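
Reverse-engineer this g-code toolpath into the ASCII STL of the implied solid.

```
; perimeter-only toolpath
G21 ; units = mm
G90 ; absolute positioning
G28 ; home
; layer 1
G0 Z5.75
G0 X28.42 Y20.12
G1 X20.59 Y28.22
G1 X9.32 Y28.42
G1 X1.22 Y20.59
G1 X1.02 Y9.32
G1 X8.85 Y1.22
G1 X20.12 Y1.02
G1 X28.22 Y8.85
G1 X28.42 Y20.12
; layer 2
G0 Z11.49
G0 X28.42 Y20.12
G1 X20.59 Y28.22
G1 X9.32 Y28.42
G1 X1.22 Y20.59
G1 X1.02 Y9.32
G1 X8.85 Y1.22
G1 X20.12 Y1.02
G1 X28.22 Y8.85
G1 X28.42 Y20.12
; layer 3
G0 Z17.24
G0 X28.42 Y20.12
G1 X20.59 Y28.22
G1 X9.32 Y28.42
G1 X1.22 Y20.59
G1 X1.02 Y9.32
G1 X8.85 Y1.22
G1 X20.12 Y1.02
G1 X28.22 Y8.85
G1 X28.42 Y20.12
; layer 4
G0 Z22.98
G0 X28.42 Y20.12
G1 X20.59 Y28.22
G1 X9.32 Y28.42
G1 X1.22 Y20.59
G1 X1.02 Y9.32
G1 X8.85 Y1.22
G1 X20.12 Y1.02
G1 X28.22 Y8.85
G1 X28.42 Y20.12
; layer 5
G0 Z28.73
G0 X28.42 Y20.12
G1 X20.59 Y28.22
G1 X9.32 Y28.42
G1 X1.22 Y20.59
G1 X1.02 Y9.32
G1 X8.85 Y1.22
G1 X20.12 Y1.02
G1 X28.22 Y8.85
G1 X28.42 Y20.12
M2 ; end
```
solid part
  facet normal 0.0000 0.0000 -1.0000
    outer loop
      vertex 9.32 28.42 0.00
      vertex 20.59 28.22 0.00
      vertex 28.42 20.12 0.00
    endloop
  endfacet
  facet normal 0.0000 0.0000 -1.0000
    outer loop
      vertex 1.22 20.59 0.00
      vertex 9.32 28.42 0.00
      vertex 28.42 20.12 0.00
    endloop
  endfacet
  facet normal 0.0000 0.0000 -1.0000
    outer loop
      vertex 1.02 9.32 0.00
      vertex 1.22 20.59 0.00
      vertex 28.42 20.12 0.00
    endloop
  endfacet
  facet normal 0.0000 0.0000 -1.0000
    outer loop
      vertex 8.85 1.22 0.00
      vertex 1.02 9.32 0.00
      vertex 28.42 20.12 0.00
    endloop
  endfacet
  facet normal 0.0000 0.0000 -1.0000
    outer loop
      vertex 20.12 1.02 0.00
      vertex 8.85 1.22 0.00
      vertex 28.42 20.12 0.00
    endloop
  endfacet
  facet normal 0.0000 0.0000 -1.0000
    outer loop
      vertex 28.22 8.85 0.00
      vertex 20.12 1.02 0.00
      vertex 28.42 20.12 0.00
    endloop
  endfacet
  facet normal 0.0000 0.0000 1.0000
    outer loop
      vertex 28.42 20.12 28.73
      vertex 20.59 28.22 28.73
      vertex 9.32 28.42 28.73
    endloop
  endfacet
  facet normal 0.0000 0.0000 1.0000
    outer loop
      vertex 28.42 20.12 28.73
      vertex 9.32 28.42 28.73
      vertex 1.22 20.59 28.73
    endloop
  endfacet
  facet normal 0.0000 0.0000 1.0000
    outer loop
      vertex 28.42 20.12 28.73
      vertex 1.22 20.59 28.73
      vertex 1.02 9.32 28.73
    endloop
  endfacet
  facet normal 0.0000 0.0000 1.0000
    outer loop
      vertex 28.42 20.12 28.73
      vertex 1.02 9.32 28.73
      vertex 8.85 1.22 28.73
    endloop
  endfacet
  facet normal 0.0000 0.0000 1.0000
    outer loop
      vertex 28.42 20.12 28.73
      vertex 8.85 1.22 28.73
      vertex 20.12 1.02 28.73
    endloop
  endfacet
  facet normal 0.0000 0.0000 1.0000
    outer loop
      vertex 28.42 20.12 28.73
      vertex 20.12 1.02 28.73
      vertex 28.22 8.85 28.73
    endloop
  endfacet
  facet normal 0.7190 0.6950 0.0000
    outer loop
      vertex 28.42 20.12 0.00
      vertex 20.59 28.22 0.00
      vertex 20.59 28.22 28.73
    endloop
  endfacet
  facet normal 0.7190 0.6950 0.0000
    outer loop
      vertex 28.42 20.12 0.00
      vertex 20.59 28.22 28.73
      vertex 28.42 20.12 28.73
    endloop
  endfacet
  facet normal 0.0177 0.9998 0.0000
    outer loop
      vertex 20.59 28.22 0.00
      vertex 9.32 28.42 0.00
      vertex 9.32 28.42 28.73
    endloop
  endfacet
  facet normal 0.0177 0.9998 0.0000
    outer loop
      vertex 20.59 28.22 0.00
      vertex 9.32 28.42 28.73
      vertex 20.59 28.22 28.73
    endloop
  endfacet
  facet normal -0.6950 0.7190 0.0000
    outer loop
      vertex 9.32 28.42 0.00
      vertex 1.22 20.59 0.00
      vertex 1.22 20.59 28.73
    endloop
  endfacet
  facet normal -0.6950 0.7190 0.0000
    outer loop
      vertex 9.32 28.42 0.00
      vertex 1.22 20.59 28.73
      vertex 9.32 28.42 28.73
    endloop
  endfacet
  facet normal -0.9998 0.0177 0.0000
    outer loop
      vertex 1.22 20.59 0.00
      vertex 1.02 9.32 0.00
      vertex 1.02 9.32 28.73
    endloop
  endfacet
  facet normal -0.9998 0.0177 0.0000
    outer loop
      vertex 1.22 20.59 0.00
      vertex 1.02 9.32 28.73
      vertex 1.22 20.59 28.73
    endloop
  endfacet
  facet normal -0.7190 -0.6950 0.0000
    outer loop
      vertex 1.02 9.32 0.00
      vertex 8.85 1.22 0.00
      vertex 8.85 1.22 28.73
    endloop
  endfacet
  facet normal -0.7190 -0.6950 0.0000
    outer loop
      vertex 1.02 9.32 0.00
      vertex 8.85 1.22 28.73
      vertex 1.02 9.32 28.73
    endloop
  endfacet
  facet normal -0.0177 -0.9998 0.0000
    outer loop
      vertex 8.85 1.22 0.00
      vertex 20.12 1.02 0.00
      vertex 20.12 1.02 28.73
    endloop
  endfacet
  facet normal -0.0177 -0.9998 0.0000
    outer loop
      vertex 8.85 1.22 0.00
      vertex 20.12 1.02 28.73
      vertex 8.85 1.22 28.73
    endloop
  endfacet
  facet normal 0.6950 -0.7190 0.0000
    outer loop
      vertex 20.12 1.02 0.00
      vertex 28.22 8.85 0.00
      vertex 28.22 8.85 28.73
    endloop
  endfacet
  facet normal 0.6950 -0.7190 0.0000
    outer loop
      vertex 20.12 1.02 0.00
      vertex 28.22 8.85 28.73
      vertex 20.12 1.02 28.73
    endloop
  endfacet
  facet normal 0.9998 -0.0177 0.0000
    outer loop
      vertex 28.22 8.85 0.00
      vertex 28.42 20.12 0.00
      vertex 28.42 20.12 28.73
    endloop
  endfacet
  facet normal 0.9998 -0.0177 0.0000
    outer loop
      vertex 28.22 8.85 0.00
      vertex 28.42 20.12 28.73
      vertex 28.22 8.85 28.73
    endloop
  endfacet
endsolid part

The G0 Z moves step by Δz≈5.75 mm. Every layer's G1 loop is the same polygon, so the solid is a straight extrusion of it from z=0 to z≈28.7. Closing with flat bottom and top caps and triangulating gives 28 facets — a regular 8-sided prism (a cylinder approximated with 8 flat sides), circumscribed radius ≈ 14.7 mm, height ≈ 28.7 mm.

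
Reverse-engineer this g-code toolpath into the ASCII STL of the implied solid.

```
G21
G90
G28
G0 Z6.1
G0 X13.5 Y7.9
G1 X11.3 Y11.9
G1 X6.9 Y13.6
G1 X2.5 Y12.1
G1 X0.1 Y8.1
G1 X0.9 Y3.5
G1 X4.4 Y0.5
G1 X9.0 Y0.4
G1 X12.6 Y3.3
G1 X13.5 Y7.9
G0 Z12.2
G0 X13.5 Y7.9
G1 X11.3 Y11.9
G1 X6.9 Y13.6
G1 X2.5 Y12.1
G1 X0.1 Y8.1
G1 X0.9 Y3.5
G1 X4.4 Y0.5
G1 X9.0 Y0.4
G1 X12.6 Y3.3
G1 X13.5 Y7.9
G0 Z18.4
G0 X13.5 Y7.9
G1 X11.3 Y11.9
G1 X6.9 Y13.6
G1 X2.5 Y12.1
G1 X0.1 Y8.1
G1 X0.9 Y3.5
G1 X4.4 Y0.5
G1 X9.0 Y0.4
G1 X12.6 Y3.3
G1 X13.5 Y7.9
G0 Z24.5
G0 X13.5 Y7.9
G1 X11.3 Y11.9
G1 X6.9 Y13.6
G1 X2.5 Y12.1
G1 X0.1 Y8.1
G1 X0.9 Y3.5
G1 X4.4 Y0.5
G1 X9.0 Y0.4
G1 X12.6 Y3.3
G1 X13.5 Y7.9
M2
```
solid part
  facet normal 0.0000 0.0000 -1.0000
    outer loop
      vertex 6.9 13.6 0.0
      vertex 11.3 11.9 0.0
      vertex 13.5 7.9 0.0
    endloop
  endfacet
  facet normal 0.0000 0.0000 -1.0000
    outer loop
      vertex 2.5 12.1 0.0
      vertex 6.9 13.6 0.0
      vertex 13.5 7.9 0.0
    endloop
  endfacet
  facet normal 0.0000 0.0000 -1.0000
    outer loop
      vertex 0.1 8.1 0.0
      vertex 2.5 12.1 0.0
      vertex 13.5 7.9 0.0
    endloop
  endfacet
  facet normal 0.0000 0.0000 -1.0000
    outer loop
      vertex 0.9 3.5 0.0
      vertex 0.1 8.1 0.0
      vertex 13.5 7.9 0.0
    endloop
  endfacet
  facet normal 0.0000 0.0000 -1.0000
    outer loop
      vertex 4.4 0.5 0.0
      vertex 0.9 3.5 0.0
      vertex 13.5 7.9 0.0
    endloop
  endfacet
  facet normal 0.0000 0.0000 -1.0000
    outer loop
      vertex 9.0 0.4 0.0
      vertex 4.4 0.5 0.0
      vertex 13.5 7.9 0.0
    endloop
  endfacet
  facet normal 0.0000 0.0000 -1.0000
    outer loop
      vertex 12.6 3.3 0.0
      vertex 9.0 0.4 0.0
      vertex 13.5 7.9 0.0
    endloop
  endfacet
  facet normal 0.0000 0.0000 1.0000
    outer loop
      vertex 13.5 7.9 24.5
      vertex 11.3 11.9 24.5
      vertex 6.9 13.6 24.5
    endloop
  endfacet
  facet normal 0.0000 0.0000 1.0000
    outer loop
      vertex 13.5 7.9 24.5
      vertex 6.9 13.6 24.5
      vertex 2.5 12.1 24.5
    endloop
  endfacet
  facet normal 0.0000 0.0000 1.0000
    outer loop
      vertex 13.5 7.9 24.5
      vertex 2.5 12.1 24.5
      vertex 0.1 8.1 24.5
    endloop
  endfacet
  facet normal 0.0000 0.0000 1.0000
    outer loop
      vertex 13.5 7.9 24.5
      vertex 0.1 8.1 24.5
      vertex 0.9 3.5 24.5
    endloop
  endfacet
  facet normal 0.0000 0.0000 1.0000
    outer loop
      vertex 13.5 7.9 24.5
      vertex 0.9 3.5 24.5
      vertex 4.4 0.5 24.5
    endloop
  endfacet
  facet normal 0.0000 0.0000 1.0000
    outer loop
      vertex 13.5 7.9 24.5
      vertex 4.4 0.5 24.5
      vertex 9.0 0.4 24.5
    endloop
  endfacet
  facet normal 0.0000 0.0000 1.0000
    outer loop
      vertex 13.5 7.9 24.5
      vertex 9.0 0.4 24.5
      vertex 12.6 3.3 24.5
    endloop
  endfacet
  facet normal 0.8762 0.4819 0.0000
    outer loop
      vertex 13.5 7.9 0.0
      vertex 11.3 11.9 0.0
      vertex 11.3 11.9 24.5
    endloop
  endfacet
  facet normal 0.8762 0.4819 0.0000
    outer loop
      vertex 13.5 7.9 0.0
      vertex 11.3 11.9 24.5
      vertex 13.5 7.9 24.5
    endloop
  endfacet
  facet normal 0.3604 0.9328 0.0000
    outer loop
      vertex 11.3 11.9 0.0
      vertex 6.9 13.6 0.0
      vertex 6.9 13.6 24.5
    endloop
  endfacet
  facet normal 0.3604 0.9328 0.0000
    outer loop
      vertex 11.3 11.9 0.0
      vertex 6.9 13.6 24.5
      vertex 11.3 11.9 24.5
    endloop
  endfacet
  facet normal -0.3227 0.9465 0.0000
    outer loop
      vertex 6.9 13.6 0.0
      vertex 2.5 12.1 0.0
      vertex 2.5 12.1 24.5
    endloop
  endfacet
  facet normal -0.3227 0.9465 0.0000
    outer loop
      vertex 6.9 13.6 0.0
      vertex 2.5 12.1 24.5
      vertex 6.9 13.6 24.5
    endloop
  endfacet
  facet normal -0.8575 0.5145 0.0000
    outer loop
      vertex 2.5 12.1 0.0
      vertex 0.1 8.1 0.0
      vertex 0.1 8.1 24.5
    endloop
  endfacet
  facet normal -0.8575 0.5145 0.0000
    outer loop
      vertex 2.5 12.1 0.0
      vertex 0.1 8.1 24.5
      vertex 2.5 12.1 24.5
    endloop
  endfacet
  facet normal -0.9852 -0.1713 0.0000
    outer loop
      vertex 0.1 8.1 0.0
      vertex 0.9 3.5 0.0
      vertex 0.9 3.5 24.5
    endloop
  endfacet
  facet normal -0.9852 -0.1713 0.0000
    outer loop
      vertex 0.1 8.1 0.0
      vertex 0.9 3.5 24.5
      vertex 0.1 8.1 24.5
    endloop
  endfacet
  facet normal -0.6508 -0.7593 0.0000
    outer loop
      vertex 0.9 3.5 0.0
      vertex 4.4 0.5 0.0
      vertex 4.4 0.5 24.5
    endloop
  endfacet
  facet normal -0.6508 -0.7593 0.0000
    outer loop
      vertex 0.9 3.5 0.0
      vertex 4.4 0.5 24.5
      vertex 0.9 3.5 24.5
    endloop
  endfacet
  facet normal -0.0217 -0.9998 0.0000
    outer loop
      vertex 4.4 0.5 0.0
      vertex 9.0 0.4 0.0
      vertex 9.0 0.4 24.5
    endloop
  endfacet
  facet normal -0.0217 -0.9998 0.0000
    outer loop
      vertex 4.4 0.5 0.0
      vertex 9.0 0.4 24.5
      vertex 4.4 0.5 24.5
    endloop
  endfacet
  facet normal 0.6273 -0.7788 0.0000
    outer loop
      vertex 9.0 0.4 0.0
      vertex 12.6 3.3 0.0
      vertex 12.6 3.3 24.5
    endloop
  endfacet
  facet normal 0.6273 -0.7788 0.0000
    outer loop
      vertex 9.0 0.4 0.0
      vertex 12.6 3.3 24.5
      vertex 9.0 0.4 24.5
    endloop
  endfacet
  facet normal 0.9814 -0.1920 0.0000
    outer loop
      vertex 12.6 3.3 0.0
      vertex 13.5 7.9 0.0
      vertex 13.5 7.9 24.5
    endloop
  endfacet
  facet normal 0.9814 -0.1920 0.0000
    outer loop
      vertex 12.6 3.3 0.0
      vertex 13.5 7.9 24.5
      vertex 12.6 3.3 24.5
    endloop
  endfacet
endsolid part

The G0 Z moves step by Δz≈6.1 mm. Every layer's G1 loop is the same polygon, so the solid is a straight extrusion of it from z=0 to z≈24.5. Closing with flat bottom and top caps and triangulating gives 32 facets — a regular 9-sided prism (a cylinder approximated with 9 flat sides), circumscribed radius ≈ 6.8 mm, height ≈ 24.5 mm.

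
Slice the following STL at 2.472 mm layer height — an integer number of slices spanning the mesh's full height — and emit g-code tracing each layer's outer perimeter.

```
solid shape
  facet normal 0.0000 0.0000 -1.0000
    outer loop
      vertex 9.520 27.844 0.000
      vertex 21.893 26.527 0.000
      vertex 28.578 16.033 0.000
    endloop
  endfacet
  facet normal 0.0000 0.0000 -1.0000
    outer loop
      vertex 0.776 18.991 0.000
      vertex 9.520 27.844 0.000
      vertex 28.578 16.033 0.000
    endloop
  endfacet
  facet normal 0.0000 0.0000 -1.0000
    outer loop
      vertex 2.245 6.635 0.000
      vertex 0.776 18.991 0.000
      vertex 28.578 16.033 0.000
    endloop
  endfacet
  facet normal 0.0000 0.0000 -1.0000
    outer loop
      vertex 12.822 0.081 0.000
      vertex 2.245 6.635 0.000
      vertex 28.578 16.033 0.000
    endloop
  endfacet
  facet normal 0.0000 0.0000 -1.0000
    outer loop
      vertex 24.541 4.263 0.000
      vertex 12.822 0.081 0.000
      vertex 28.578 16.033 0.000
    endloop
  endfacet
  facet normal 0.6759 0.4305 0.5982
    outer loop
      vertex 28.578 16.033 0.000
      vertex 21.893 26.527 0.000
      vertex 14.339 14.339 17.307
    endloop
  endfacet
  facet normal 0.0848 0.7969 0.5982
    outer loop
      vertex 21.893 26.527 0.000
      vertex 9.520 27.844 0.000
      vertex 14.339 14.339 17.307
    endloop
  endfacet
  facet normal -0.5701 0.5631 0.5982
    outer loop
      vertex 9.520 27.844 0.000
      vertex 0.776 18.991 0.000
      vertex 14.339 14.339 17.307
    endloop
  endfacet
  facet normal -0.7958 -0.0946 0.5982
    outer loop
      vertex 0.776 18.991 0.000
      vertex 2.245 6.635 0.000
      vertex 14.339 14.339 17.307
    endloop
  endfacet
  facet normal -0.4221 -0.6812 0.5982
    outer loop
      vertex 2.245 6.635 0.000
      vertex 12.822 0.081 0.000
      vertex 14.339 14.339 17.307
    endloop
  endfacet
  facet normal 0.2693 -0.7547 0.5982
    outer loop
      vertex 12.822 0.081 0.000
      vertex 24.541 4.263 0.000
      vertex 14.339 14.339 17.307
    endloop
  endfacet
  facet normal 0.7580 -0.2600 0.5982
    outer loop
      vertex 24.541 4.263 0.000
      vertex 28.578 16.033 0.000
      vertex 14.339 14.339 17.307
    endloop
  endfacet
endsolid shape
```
; perimeter-only toolpath
G21 ; units = mm
G90 ; absolute positioning
G28 ; home
; layer 1
G0 Z2.472
G0 X26.544 Y15.791
G1 X20.814 Y24.786
G1 X10.208 Y25.915
G1 X2.714 Y18.326
G1 X3.973 Y7.736
G1 X13.039 Y2.118
G1 X23.084 Y5.702
G1 X26.544 Y15.791
; layer 2
G0 Z4.945
G0 X24.510 Y15.549
G1 X19.735 Y23.045
G1 X10.897 Y23.985
G1 X4.651 Y17.662
G1 X5.700 Y8.836
G1 X13.255 Y4.155
G1 X21.626 Y7.142
G1 X24.510 Y15.549
; layer 3
G0 Z7.417
G0 X22.476 Y15.307
G1 X18.656 Y21.304
G1 X11.585 Y22.056
G1 X6.589 Y16.997
G1 X7.428 Y9.937
G1 X13.472 Y6.192
G1 X20.169 Y8.581
G1 X22.476 Y15.307
; layer 4
G0 Z9.890
G0 X20.441 Y15.065
G1 X17.576 Y19.562
G1 X12.274 Y20.127
G1 X8.526 Y16.333
G1 X9.156 Y11.037
G1 X13.689 Y8.228
G1 X18.711 Y10.021
G1 X20.441 Y15.065
; layer 5
G0 Z12.362
G0 X18.407 Y14.823
G1 X16.497 Y17.821
G1 X12.962 Y18.198
G1 X10.464 Y15.668
G1 X10.884 Y12.138
G1 X13.906 Y10.265
G1 X17.254 Y11.460
G1 X18.407 Y14.823
; layer 6
G0 Z14.835
G0 X16.373 Y14.581
G1 X15.418 Y16.080
G1 X13.651 Y16.268
G1 X12.401 Y15.004
G1 X12.611 Y13.238
G1 X14.122 Y12.302
G1 X15.796 Y12.900
G1 X16.373 Y14.581
M2 ; end

The solid is a regular 7-sided pyramid, base circumscribed radius ≈ 14.3 mm, apex at z ≈ 17.3 mm. Slicing at Δz = 2.472 mm — 7 equal slices spanning the solid's height, so layer i sits at z = i·h/7 — gives 6 non-empty perimeters. Each is a 7-segment closed polygon; G0 lifts to the layer z and rapids to the start vertex, then G1 traces the edges. The cross-section shrinks linearly with z (the slice at the apex is degenerate and omitted).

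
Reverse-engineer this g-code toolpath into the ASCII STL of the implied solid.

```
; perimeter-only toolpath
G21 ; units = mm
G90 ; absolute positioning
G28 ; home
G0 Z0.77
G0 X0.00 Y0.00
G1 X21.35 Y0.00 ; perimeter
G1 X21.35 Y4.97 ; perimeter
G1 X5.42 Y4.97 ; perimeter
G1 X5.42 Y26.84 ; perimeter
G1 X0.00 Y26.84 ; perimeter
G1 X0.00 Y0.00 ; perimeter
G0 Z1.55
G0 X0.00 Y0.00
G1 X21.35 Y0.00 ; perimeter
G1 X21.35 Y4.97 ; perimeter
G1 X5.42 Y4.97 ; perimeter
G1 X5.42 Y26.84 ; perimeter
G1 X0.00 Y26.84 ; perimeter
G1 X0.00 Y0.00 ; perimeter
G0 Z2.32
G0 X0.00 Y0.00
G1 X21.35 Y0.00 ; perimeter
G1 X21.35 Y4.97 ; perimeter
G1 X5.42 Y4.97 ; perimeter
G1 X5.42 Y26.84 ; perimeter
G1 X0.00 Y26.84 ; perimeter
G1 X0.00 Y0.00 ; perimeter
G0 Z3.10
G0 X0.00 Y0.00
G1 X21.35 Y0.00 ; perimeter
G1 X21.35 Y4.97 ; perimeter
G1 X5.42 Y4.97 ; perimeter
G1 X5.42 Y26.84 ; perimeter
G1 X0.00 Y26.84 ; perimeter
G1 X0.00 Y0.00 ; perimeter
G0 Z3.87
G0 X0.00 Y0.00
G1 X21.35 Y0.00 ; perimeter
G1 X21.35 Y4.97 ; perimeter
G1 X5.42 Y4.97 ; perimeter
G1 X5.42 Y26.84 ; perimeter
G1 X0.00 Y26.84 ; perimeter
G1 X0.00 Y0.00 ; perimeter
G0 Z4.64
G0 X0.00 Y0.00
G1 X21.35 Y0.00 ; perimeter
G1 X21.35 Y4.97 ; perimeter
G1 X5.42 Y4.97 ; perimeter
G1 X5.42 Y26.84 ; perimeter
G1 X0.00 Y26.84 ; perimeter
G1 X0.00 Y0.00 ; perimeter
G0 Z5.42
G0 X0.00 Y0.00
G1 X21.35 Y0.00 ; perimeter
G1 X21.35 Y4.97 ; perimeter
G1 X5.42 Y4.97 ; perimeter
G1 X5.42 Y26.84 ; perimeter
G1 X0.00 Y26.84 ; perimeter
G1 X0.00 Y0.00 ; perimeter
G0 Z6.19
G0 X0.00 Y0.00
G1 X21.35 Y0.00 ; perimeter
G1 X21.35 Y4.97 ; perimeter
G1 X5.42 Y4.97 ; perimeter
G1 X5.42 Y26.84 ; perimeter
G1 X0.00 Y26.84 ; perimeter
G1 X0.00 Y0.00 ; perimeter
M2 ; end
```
solid part
  facet normal 0.0000 0.0000 -1.0000
    outer loop
      vertex 21.35 4.97 0.00
      vertex 21.35 0.00 0.00
      vertex 0.00 0.00 0.00
    endloop
  endfacet
  facet normal 0.0000 0.0000 -1.0000
    outer loop
      vertex 5.42 4.97 0.00
      vertex 21.35 4.97 0.00
      vertex 0.00 0.00 0.00
    endloop
  endfacet
  facet normal 0.0000 0.0000 -1.0000
    outer loop
      vertex 5.42 26.84 0.00
      vertex 5.42 4.97 0.00
      vertex 0.00 0.00 0.00
    endloop
  endfacet
  facet normal 0.0000 0.0000 -1.0000
    outer loop
      vertex 0.00 26.84 0.00
      vertex 5.42 26.84 0.00
      vertex 0.00 0.00 0.00
    endloop
  endfacet
  facet normal 0.0000 0.0000 1.0000
    outer loop
      vertex 0.00 0.00 6.19
      vertex 21.35 0.00 6.19
      vertex 21.35 4.97 6.19
    endloop
  endfacet
  facet normal 0.0000 0.0000 1.0000
    outer loop
      vertex 0.00 0.00 6.19
      vertex 21.35 4.97 6.19
      vertex 5.42 4.97 6.19
    endloop
  endfacet
  facet normal 0.0000 0.0000 1.0000
    outer loop
      vertex 0.00 0.00 6.19
      vertex 5.42 4.97 6.19
      vertex 5.42 26.84 6.19
    endloop
  endfacet
  facet normal 0.0000 0.0000 1.0000
    outer loop
      vertex 0.00 0.00 6.19
      vertex 5.42 26.84 6.19
      vertex 0.00 26.84 6.19
    endloop
  endfacet
  facet normal 0.0000 -1.0000 0.0000
    outer loop
      vertex 0.00 0.00 0.00
      vertex 21.35 0.00 0.00
      vertex 21.35 0.00 6.19
    endloop
  endfacet
  facet normal 0.0000 -1.0000 0.0000
    outer loop
      vertex 0.00 0.00 0.00
      vertex 21.35 0.00 6.19
      vertex 0.00 0.00 6.19
    endloop
  endfacet
  facet normal 1.0000 0.0000 0.0000
    outer loop
      vertex 21.35 0.00 0.00
      vertex 21.35 4.97 0.00
      vertex 21.35 4.97 6.19
    endloop
  endfacet
  facet normal 1.0000 0.0000 0.0000
    outer loop
      vertex 21.35 0.00 0.00
      vertex 21.35 4.97 6.19
      vertex 21.35 0.00 6.19
    endloop
  endfacet
  facet normal 0.0000 1.0000 0.0000
    outer loop
      vertex 21.35 4.97 0.00
      vertex 5.42 4.97 0.00
      vertex 5.42 4.97 6.19
    endloop
  endfacet
  facet normal 0.0000 1.0000 0.0000
    outer loop
      vertex 21.35 4.97 0.00
      vertex 5.42 4.97 6.19
      vertex 21.35 4.97 6.19
    endloop
  endfacet
  facet normal 1.0000 0.0000 0.0000
    outer loop
      vertex 5.42 4.97 0.00
      vertex 5.42 26.84 0.00
      vertex 5.42 26.84 6.19
    endloop
  endfacet
  facet normal 1.0000 0.0000 0.0000
    outer loop
      vertex 5.42 4.97 0.00
      vertex 5.42 26.84 6.19
      vertex 5.42 4.97 6.19
    endloop
  endfacet
  facet normal 0.0000 1.0000 0.0000
    outer loop
      vertex 5.42 26.84 0.00
      vertex 0.00 26.84 0.00
      vertex 0.00 26.84 6.19
    endloop
  endfacet
  facet normal 0.0000 1.0000 0.0000
    outer loop
      vertex 5.42 26.84 0.00
      vertex 0.00 26.84 6.19
      vertex 5.42 26.84 6.19
    endloop
  endfacet
  facet normal -1.0000 0.0000 0.0000
    outer loop
      vertex 0.00 26.84 0.00
      vertex 0.00 0.00 0.00
      vertex 0.00 0.00 6.19
    endloop
  endfacet
  facet normal -1.0000 0.0000 0.0000
    outer loop
      vertex 0.00 26.84 0.00
      vertex 0.00 0.00 6.19
      vertex 0.00 26.84 6.19
    endloop
  endfacet
endsolid part

The G0 Z moves step by Δz≈0.77 mm. Every layer's G1 loop is the same polygon, so the solid is a straight extrusion of it from z=0 to z≈6.19. Closing with flat bottom and top caps and triangulating gives 20 facets — an L-shaped prism: outer 21.4 × 26.8 mm, arm thicknesses ≈ 4.97 mm (horizontal) and 5.42 mm (vertical), extruded 6.19 mm in z.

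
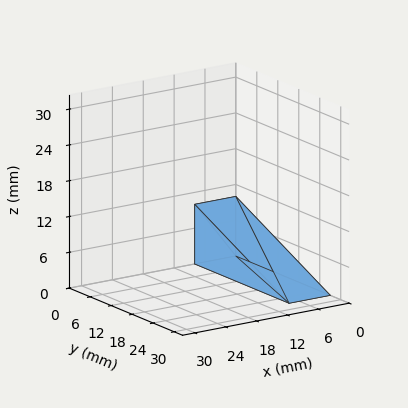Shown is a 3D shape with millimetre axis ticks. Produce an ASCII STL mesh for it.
Reading the render: the shape is a wedge (ramp): 8 × 27 mm base, rising to 10 mm along the y=0 edge and sloping linearly to z=0 at y=27 (dimensions read to the nearest mm from the axis ticks). For the STL, each face is triangulated and given an outward normal.

solid part
  facet normal 0.0000 0.0000 -1.0000
    outer loop
      vertex 8.0 27.0 0.0
      vertex 8.0 0.0 0.0
      vertex 0.0 0.0 0.0
    endloop
  endfacet
  facet normal 0.0000 0.0000 -1.0000
    outer loop
      vertex 0.0 27.0 0.0
      vertex 8.0 27.0 0.0
      vertex 0.0 0.0 0.0
    endloop
  endfacet
  facet normal 0.0000 -1.0000 0.0000
    outer loop
      vertex 0.0 0.0 0.0
      vertex 8.0 0.0 0.0
      vertex 8.0 0.0 10.0
    endloop
  endfacet
  facet normal 0.0000 -1.0000 0.0000
    outer loop
      vertex 0.0 0.0 0.0
      vertex 8.0 0.0 10.0
      vertex 0.0 0.0 10.0
    endloop
  endfacet
  facet normal 0.0000 0.3473 0.9377
    outer loop
      vertex 0.0 0.0 10.0
      vertex 8.0 0.0 10.0
      vertex 8.0 27.0 0.0
    endloop
  endfacet
  facet normal 0.0000 0.3473 0.9377
    outer loop
      vertex 0.0 0.0 10.0
      vertex 8.0 27.0 0.0
      vertex 0.0 27.0 0.0
    endloop
  endfacet
  facet normal -1.0000 0.0000 0.0000
    outer loop
      vertex 0.0 0.0 10.0
      vertex 0.0 27.0 0.0
      vertex 0.0 0.0 0.0
    endloop
  endfacet
  facet normal 1.0000 0.0000 0.0000
    outer loop
      vertex 8.0 0.0 0.0
      vertex 8.0 27.0 0.0
      vertex 8.0 0.0 10.0
    endloop
  endfacet
endsolid part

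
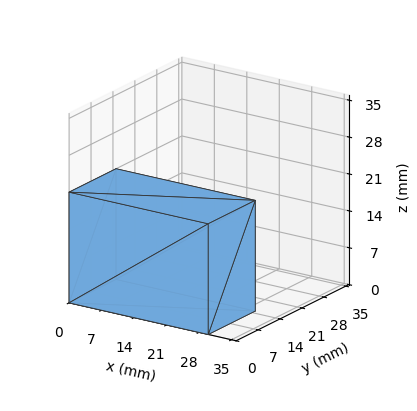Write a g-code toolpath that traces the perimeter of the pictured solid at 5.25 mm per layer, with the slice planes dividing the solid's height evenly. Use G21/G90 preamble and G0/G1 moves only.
Reading the render: the shape is a rectangular box, roughly 30 × 15 mm footprint and 21 mm tall (dimensions read to the nearest mm from the axis ticks). For the g-code, the solid's height is divided into equal slices at the stated Δz and each level perimeter traced with G1 moves after a G0 lift.

; perimeter-only toolpath
G21 ; units = mm
G90 ; absolute positioning
G28 ; home
; layer 1
G0 Z5.25
G0 X0.00 Y0.00
G1 X30.00 Y0.00
G1 X30.00 Y15.00
G1 X0.00 Y15.00
G1 X0.00 Y0.00
; layer 2
G0 Z10.50
G0 X0.00 Y0.00
G1 X30.00 Y0.00
G1 X30.00 Y15.00
G1 X0.00 Y15.00
G1 X0.00 Y0.00
; layer 3
G0 Z15.75
G0 X0.00 Y0.00
G1 X30.00 Y0.00
G1 X30.00 Y15.00
G1 X0.00 Y15.00
G1 X0.00 Y0.00
; layer 4
G0 Z21.00
G0 X0.00 Y0.00
G1 X30.00 Y0.00
G1 X30.00 Y15.00
G1 X0.00 Y15.00
G1 X0.00 Y0.00
M2 ; end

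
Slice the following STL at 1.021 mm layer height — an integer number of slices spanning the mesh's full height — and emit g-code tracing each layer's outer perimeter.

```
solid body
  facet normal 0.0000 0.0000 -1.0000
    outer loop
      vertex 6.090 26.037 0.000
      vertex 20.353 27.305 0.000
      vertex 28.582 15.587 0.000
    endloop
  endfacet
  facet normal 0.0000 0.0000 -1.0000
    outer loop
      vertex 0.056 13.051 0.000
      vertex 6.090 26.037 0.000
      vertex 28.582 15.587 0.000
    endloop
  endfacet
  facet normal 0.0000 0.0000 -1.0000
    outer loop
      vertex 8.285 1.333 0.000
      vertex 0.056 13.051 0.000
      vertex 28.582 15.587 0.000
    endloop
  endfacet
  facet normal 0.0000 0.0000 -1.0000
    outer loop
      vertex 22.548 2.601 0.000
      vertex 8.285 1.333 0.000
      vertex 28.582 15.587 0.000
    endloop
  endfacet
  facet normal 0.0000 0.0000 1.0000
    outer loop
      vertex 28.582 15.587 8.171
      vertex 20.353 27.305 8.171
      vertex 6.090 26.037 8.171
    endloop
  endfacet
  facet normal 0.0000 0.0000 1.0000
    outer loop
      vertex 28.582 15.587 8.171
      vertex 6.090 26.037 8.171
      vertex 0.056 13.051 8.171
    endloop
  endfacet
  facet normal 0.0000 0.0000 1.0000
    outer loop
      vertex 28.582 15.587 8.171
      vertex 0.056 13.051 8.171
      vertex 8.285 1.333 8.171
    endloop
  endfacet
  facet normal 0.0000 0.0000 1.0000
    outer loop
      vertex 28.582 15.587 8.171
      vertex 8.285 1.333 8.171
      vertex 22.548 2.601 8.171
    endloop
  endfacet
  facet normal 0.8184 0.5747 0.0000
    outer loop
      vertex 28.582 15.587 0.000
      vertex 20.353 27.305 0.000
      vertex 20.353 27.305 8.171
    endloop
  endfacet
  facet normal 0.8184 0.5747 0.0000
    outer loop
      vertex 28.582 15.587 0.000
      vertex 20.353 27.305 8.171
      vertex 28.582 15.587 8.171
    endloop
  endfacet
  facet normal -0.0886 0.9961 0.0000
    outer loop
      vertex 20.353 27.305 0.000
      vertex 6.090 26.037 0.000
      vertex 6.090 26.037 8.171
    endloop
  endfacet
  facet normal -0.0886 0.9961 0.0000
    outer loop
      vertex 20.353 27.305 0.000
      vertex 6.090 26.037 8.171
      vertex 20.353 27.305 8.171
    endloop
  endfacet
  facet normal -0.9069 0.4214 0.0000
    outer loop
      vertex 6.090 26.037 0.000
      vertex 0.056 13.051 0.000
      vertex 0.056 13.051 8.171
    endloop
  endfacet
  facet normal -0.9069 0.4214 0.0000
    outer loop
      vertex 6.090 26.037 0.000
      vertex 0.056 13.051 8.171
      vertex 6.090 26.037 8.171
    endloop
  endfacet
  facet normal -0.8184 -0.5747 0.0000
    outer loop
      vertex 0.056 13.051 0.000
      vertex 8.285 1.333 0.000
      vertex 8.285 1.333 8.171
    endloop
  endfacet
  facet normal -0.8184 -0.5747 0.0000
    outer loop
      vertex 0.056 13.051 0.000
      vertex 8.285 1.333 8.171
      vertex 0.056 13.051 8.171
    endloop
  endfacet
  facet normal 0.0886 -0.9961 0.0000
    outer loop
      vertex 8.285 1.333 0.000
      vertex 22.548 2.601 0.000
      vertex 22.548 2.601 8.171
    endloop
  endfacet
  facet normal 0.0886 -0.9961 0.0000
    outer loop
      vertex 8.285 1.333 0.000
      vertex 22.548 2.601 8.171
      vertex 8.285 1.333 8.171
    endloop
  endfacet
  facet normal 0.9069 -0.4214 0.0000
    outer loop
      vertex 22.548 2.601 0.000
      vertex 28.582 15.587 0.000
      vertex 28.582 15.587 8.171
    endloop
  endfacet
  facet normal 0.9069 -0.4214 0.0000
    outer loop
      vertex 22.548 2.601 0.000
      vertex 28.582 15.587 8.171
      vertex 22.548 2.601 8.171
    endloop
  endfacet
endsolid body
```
; perimeter-only toolpath
G21 ; units = mm
G90 ; absolute positioning
G28 ; home
; layer 1
G0 Z1.021
G0 X28.582 Y15.587
G1 X20.353 Y27.305
G1 X6.090 Y26.037
G1 X0.056 Y13.051
G1 X8.285 Y1.333
G1 X22.548 Y2.601
G1 X28.582 Y15.587
; layer 2
G0 Z2.043
G0 X28.582 Y15.587
G1 X20.353 Y27.305
G1 X6.090 Y26.037
G1 X0.056 Y13.051
G1 X8.285 Y1.333
G1 X22.548 Y2.601
G1 X28.582 Y15.587
; layer 3
G0 Z3.064
G0 X28.582 Y15.587
G1 X20.353 Y27.305
G1 X6.090 Y26.037
G1 X0.056 Y13.051
G1 X8.285 Y1.333
G1 X22.548 Y2.601
G1 X28.582 Y15.587
; layer 4
G0 Z4.085
G0 X28.582 Y15.587
G1 X20.353 Y27.305
G1 X6.090 Y26.037
G1 X0.056 Y13.051
G1 X8.285 Y1.333
G1 X22.548 Y2.601
G1 X28.582 Y15.587
; layer 5
G0 Z5.107
G0 X28.582 Y15.587
G1 X20.353 Y27.305
G1 X6.090 Y26.037
G1 X0.056 Y13.051
G1 X8.285 Y1.333
G1 X22.548 Y2.601
G1 X28.582 Y15.587
; layer 6
G0 Z6.128
G0 X28.582 Y15.587
G1 X20.353 Y27.305
G1 X6.090 Y26.037
G1 X0.056 Y13.051
G1 X8.285 Y1.333
G1 X22.548 Y2.601
G1 X28.582 Y15.587
; layer 7
G0 Z7.150
G0 X28.582 Y15.587
G1 X20.353 Y27.305
G1 X6.090 Y26.037
G1 X0.056 Y13.051
G1 X8.285 Y1.333
G1 X22.548 Y2.601
G1 X28.582 Y15.587
; layer 8
G0 Z8.171
G0 X28.582 Y15.587
G1 X20.353 Y27.305
G1 X6.090 Y26.037
G1 X0.056 Y13.051
G1 X8.285 Y1.333
G1 X22.548 Y2.601
G1 X28.582 Y15.587
M2 ; end

The solid is a regular 6-sided prism (a cylinder approximated with 6 flat sides), circumscribed radius ≈ 14.3 mm, height ≈ 8.17 mm. Slicing at Δz = 1.021 mm — 8 equal slices spanning the solid's height, so layer i sits at z = i·h/8 — gives 8 non-empty perimeters. Each is a 6-segment closed polygon; G0 lifts to the layer z and rapids to the start vertex, then G1 traces the edges.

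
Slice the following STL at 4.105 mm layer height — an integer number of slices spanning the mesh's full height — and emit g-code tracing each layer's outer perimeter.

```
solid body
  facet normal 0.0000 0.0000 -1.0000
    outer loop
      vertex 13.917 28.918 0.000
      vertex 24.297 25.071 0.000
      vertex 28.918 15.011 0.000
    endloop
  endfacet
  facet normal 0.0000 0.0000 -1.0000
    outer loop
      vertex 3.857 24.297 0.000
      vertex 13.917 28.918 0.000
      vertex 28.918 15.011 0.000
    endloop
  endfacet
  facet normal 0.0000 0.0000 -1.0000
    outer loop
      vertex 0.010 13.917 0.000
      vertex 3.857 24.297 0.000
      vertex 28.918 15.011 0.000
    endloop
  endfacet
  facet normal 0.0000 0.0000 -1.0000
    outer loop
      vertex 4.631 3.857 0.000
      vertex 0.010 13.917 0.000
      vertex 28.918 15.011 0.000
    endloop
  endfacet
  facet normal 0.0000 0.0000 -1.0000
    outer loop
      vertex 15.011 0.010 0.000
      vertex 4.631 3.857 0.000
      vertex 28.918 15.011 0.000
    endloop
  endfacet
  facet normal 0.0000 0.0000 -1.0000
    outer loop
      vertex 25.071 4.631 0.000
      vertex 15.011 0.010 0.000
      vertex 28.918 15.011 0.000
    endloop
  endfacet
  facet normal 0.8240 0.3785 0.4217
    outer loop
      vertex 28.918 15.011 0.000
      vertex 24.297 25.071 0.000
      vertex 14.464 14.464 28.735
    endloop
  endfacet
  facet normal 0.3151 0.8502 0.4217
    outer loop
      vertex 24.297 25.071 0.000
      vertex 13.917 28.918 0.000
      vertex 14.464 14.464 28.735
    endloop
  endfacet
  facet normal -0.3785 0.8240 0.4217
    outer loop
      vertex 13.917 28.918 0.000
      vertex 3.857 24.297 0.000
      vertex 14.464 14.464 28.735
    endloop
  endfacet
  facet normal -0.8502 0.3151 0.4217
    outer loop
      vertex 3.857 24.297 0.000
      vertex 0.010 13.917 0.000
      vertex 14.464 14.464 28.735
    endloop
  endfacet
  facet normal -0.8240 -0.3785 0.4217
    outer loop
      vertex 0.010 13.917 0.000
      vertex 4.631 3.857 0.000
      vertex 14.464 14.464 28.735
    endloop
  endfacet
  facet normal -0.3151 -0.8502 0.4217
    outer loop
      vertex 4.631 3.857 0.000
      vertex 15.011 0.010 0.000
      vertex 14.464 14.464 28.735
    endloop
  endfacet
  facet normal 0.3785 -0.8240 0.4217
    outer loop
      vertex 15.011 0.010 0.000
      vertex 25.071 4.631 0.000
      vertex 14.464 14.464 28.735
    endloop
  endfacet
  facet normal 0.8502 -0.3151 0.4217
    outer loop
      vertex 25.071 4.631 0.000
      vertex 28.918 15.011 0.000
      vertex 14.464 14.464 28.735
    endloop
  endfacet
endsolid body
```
; perimeter-only toolpath
G21 ; units = mm
G90 ; absolute positioning
G28 ; home
; layer 1
G0 Z4.105
G0 X26.853 Y14.933
G1 X22.892 Y23.556
G1 X13.995 Y26.853
G1 X5.372 Y22.892
G1 X2.075 Y13.995
G1 X6.036 Y5.372
G1 X14.933 Y2.075
G1 X23.556 Y6.036
G1 X26.853 Y14.933
; layer 2
G0 Z8.210
G0 X24.788 Y14.855
G1 X21.488 Y22.040
G1 X14.073 Y24.788
G1 X6.888 Y21.488
G1 X4.140 Y14.073
G1 X7.440 Y6.888
G1 X14.855 Y4.140
G1 X22.040 Y7.440
G1 X24.788 Y14.855
; layer 3
G0 Z12.315
G0 X22.723 Y14.777
G1 X20.083 Y20.525
G1 X14.151 Y22.723
G1 X8.403 Y20.083
G1 X6.205 Y14.151
G1 X8.845 Y8.403
G1 X14.777 Y6.205
G1 X20.525 Y8.845
G1 X22.723 Y14.777
; layer 4
G0 Z16.420
G0 X20.659 Y14.698
G1 X18.678 Y19.010
G1 X14.230 Y20.659
G1 X9.918 Y18.678
G1 X8.269 Y14.230
G1 X10.250 Y9.918
G1 X14.698 Y8.269
G1 X19.010 Y10.250
G1 X20.659 Y14.698
; layer 5
G0 Z20.525
G0 X18.594 Y14.620
G1 X17.273 Y17.495
G1 X14.308 Y18.594
G1 X11.433 Y17.273
G1 X10.334 Y14.308
G1 X11.655 Y11.433
G1 X14.620 Y10.334
G1 X17.495 Y11.655
G1 X18.594 Y14.620
; layer 6
G0 Z24.630
G0 X16.529 Y14.542
G1 X15.869 Y15.979
G1 X14.386 Y16.529
G1 X12.949 Y15.869
G1 X12.399 Y14.386
G1 X13.059 Y12.949
G1 X14.542 Y12.399
G1 X15.979 Y13.059
G1 X16.529 Y14.542
M2 ; end

The solid is a regular 8-sided pyramid, base circumscribed radius ≈ 14.5 mm, apex at z ≈ 28.7 mm. Slicing at Δz = 4.105 mm — 7 equal slices spanning the solid's height, so layer i sits at z = i·h/7 — gives 6 non-empty perimeters. Each is a 8-segment closed polygon; G0 lifts to the layer z and rapids to the start vertex, then G1 traces the edges. The cross-section shrinks linearly with z (the slice at the apex is degenerate and omitted).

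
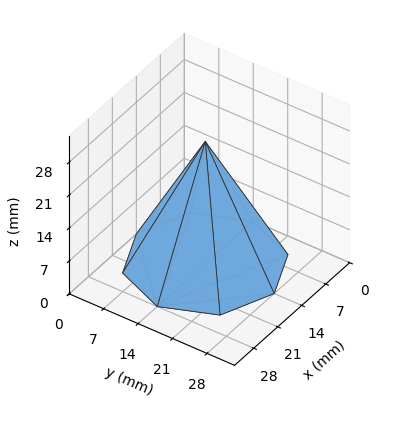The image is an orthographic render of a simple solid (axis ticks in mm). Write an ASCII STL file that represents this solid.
Reading the render: the shape is a regular 8-sided pyramid, base circumscribed radius ≈ 14 mm, apex at z ≈ 26 mm (dimensions read to the nearest mm from the axis ticks). For the STL, each face is triangulated and given an outward normal.

solid part
  facet normal 0.0000 0.0000 -1.0000
    outer loop
      vertex 14.0 28.0 0.0
      vertex 23.9 23.9 0.0
      vertex 28.0 14.0 0.0
    endloop
  endfacet
  facet normal 0.0000 0.0000 -1.0000
    outer loop
      vertex 4.1 23.9 0.0
      vertex 14.0 28.0 0.0
      vertex 28.0 14.0 0.0
    endloop
  endfacet
  facet normal 0.0000 0.0000 -1.0000
    outer loop
      vertex 0.0 14.0 0.0
      vertex 4.1 23.9 0.0
      vertex 28.0 14.0 0.0
    endloop
  endfacet
  facet normal 0.0000 0.0000 -1.0000
    outer loop
      vertex 4.1 4.1 0.0
      vertex 0.0 14.0 0.0
      vertex 28.0 14.0 0.0
    endloop
  endfacet
  facet normal 0.0000 0.0000 -1.0000
    outer loop
      vertex 14.0 0.0 0.0
      vertex 4.1 4.1 0.0
      vertex 28.0 14.0 0.0
    endloop
  endfacet
  facet normal 0.0000 0.0000 -1.0000
    outer loop
      vertex 23.9 4.1 0.0
      vertex 14.0 0.0 0.0
      vertex 28.0 14.0 0.0
    endloop
  endfacet
  facet normal 0.8272 0.3426 0.4454
    outer loop
      vertex 28.0 14.0 0.0
      vertex 23.9 23.9 0.0
      vertex 14.0 14.0 26.0
    endloop
  endfacet
  facet normal 0.3426 0.8272 0.4454
    outer loop
      vertex 23.9 23.9 0.0
      vertex 14.0 28.0 0.0
      vertex 14.0 14.0 26.0
    endloop
  endfacet
  facet normal -0.3426 0.8272 0.4454
    outer loop
      vertex 14.0 28.0 0.0
      vertex 4.1 23.9 0.0
      vertex 14.0 14.0 26.0
    endloop
  endfacet
  facet normal -0.8272 0.3426 0.4454
    outer loop
      vertex 4.1 23.9 0.0
      vertex 0.0 14.0 0.0
      vertex 14.0 14.0 26.0
    endloop
  endfacet
  facet normal -0.8272 -0.3426 0.4454
    outer loop
      vertex 0.0 14.0 0.0
      vertex 4.1 4.1 0.0
      vertex 14.0 14.0 26.0
    endloop
  endfacet
  facet normal -0.3426 -0.8272 0.4454
    outer loop
      vertex 4.1 4.1 0.0
      vertex 14.0 0.0 0.0
      vertex 14.0 14.0 26.0
    endloop
  endfacet
  facet normal 0.3426 -0.8272 0.4454
    outer loop
      vertex 14.0 0.0 0.0
      vertex 23.9 4.1 0.0
      vertex 14.0 14.0 26.0
    endloop
  endfacet
  facet normal 0.8272 -0.3426 0.4454
    outer loop
      vertex 23.9 4.1 0.0
      vertex 28.0 14.0 0.0
      vertex 14.0 14.0 26.0
    endloop
  endfacet
endsolid part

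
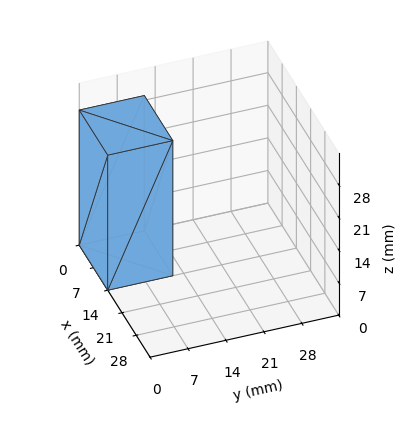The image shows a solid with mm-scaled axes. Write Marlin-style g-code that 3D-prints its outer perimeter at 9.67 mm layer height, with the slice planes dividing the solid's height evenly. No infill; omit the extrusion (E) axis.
Reading the render: the shape is a rectangular box, roughly 14 × 12 mm footprint and 29 mm tall (dimensions read to the nearest mm from the axis ticks). For the g-code, the solid's height is divided into equal slices at the stated Δz and each level perimeter traced with G1 moves after a G0 lift.

; perimeter-only toolpath
G21 ; units = mm
G90 ; absolute positioning
G28 ; home
; layer 1
G0 Z9.67
G0 X0.00 Y0.00
G1 X14.00 Y0.00
G1 X14.00 Y12.00
G1 X0.00 Y12.00
G1 X0.00 Y0.00
; layer 2
G0 Z19.33
G0 X0.00 Y0.00
G1 X14.00 Y0.00
G1 X14.00 Y12.00
G1 X0.00 Y12.00
G1 X0.00 Y0.00
; layer 3
G0 Z29.00
G0 X0.00 Y0.00
G1 X14.00 Y0.00
G1 X14.00 Y12.00
G1 X0.00 Y12.00
G1 X0.00 Y0.00
M2 ; end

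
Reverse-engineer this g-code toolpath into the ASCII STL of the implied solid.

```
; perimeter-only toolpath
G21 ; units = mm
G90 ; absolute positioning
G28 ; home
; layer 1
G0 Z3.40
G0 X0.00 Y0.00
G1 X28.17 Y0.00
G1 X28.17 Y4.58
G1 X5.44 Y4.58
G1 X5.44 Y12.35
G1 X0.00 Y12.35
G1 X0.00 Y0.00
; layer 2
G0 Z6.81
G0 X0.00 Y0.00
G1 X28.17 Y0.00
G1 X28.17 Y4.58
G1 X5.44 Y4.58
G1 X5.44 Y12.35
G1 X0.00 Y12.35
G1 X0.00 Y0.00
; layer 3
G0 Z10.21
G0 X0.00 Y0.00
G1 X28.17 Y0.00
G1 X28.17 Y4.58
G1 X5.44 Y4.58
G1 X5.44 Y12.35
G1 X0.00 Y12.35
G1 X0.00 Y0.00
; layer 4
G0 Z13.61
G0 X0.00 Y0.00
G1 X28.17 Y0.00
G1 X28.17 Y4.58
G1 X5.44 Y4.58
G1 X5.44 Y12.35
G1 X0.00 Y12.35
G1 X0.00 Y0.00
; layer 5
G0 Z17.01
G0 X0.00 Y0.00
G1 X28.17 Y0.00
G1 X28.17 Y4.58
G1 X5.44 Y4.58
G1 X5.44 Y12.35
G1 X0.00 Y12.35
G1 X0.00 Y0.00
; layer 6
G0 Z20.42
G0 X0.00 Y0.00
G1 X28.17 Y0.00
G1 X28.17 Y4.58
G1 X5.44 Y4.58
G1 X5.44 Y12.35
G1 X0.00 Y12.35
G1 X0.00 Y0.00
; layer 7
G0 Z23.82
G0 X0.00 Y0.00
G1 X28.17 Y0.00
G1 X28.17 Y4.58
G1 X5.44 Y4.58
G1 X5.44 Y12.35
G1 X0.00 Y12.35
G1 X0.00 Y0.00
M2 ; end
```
solid part
  facet normal 0.0000 0.0000 -1.0000
    outer loop
      vertex 28.17 4.58 0.00
      vertex 28.17 0.00 0.00
      vertex 0.00 0.00 0.00
    endloop
  endfacet
  facet normal 0.0000 0.0000 -1.0000
    outer loop
      vertex 5.44 4.58 0.00
      vertex 28.17 4.58 0.00
      vertex 0.00 0.00 0.00
    endloop
  endfacet
  facet normal 0.0000 0.0000 -1.0000
    outer loop
      vertex 5.44 12.35 0.00
      vertex 5.44 4.58 0.00
      vertex 0.00 0.00 0.00
    endloop
  endfacet
  facet normal 0.0000 0.0000 -1.0000
    outer loop
      vertex 0.00 12.35 0.00
      vertex 5.44 12.35 0.00
      vertex 0.00 0.00 0.00
    endloop
  endfacet
  facet normal 0.0000 0.0000 1.0000
    outer loop
      vertex 0.00 0.00 23.82
      vertex 28.17 0.00 23.82
      vertex 28.17 4.58 23.82
    endloop
  endfacet
  facet normal 0.0000 0.0000 1.0000
    outer loop
      vertex 0.00 0.00 23.82
      vertex 28.17 4.58 23.82
      vertex 5.44 4.58 23.82
    endloop
  endfacet
  facet normal 0.0000 0.0000 1.0000
    outer loop
      vertex 0.00 0.00 23.82
      vertex 5.44 4.58 23.82
      vertex 5.44 12.35 23.82
    endloop
  endfacet
  facet normal 0.0000 0.0000 1.0000
    outer loop
      vertex 0.00 0.00 23.82
      vertex 5.44 12.35 23.82
      vertex 0.00 12.35 23.82
    endloop
  endfacet
  facet normal 0.0000 -1.0000 0.0000
    outer loop
      vertex 0.00 0.00 0.00
      vertex 28.17 0.00 0.00
      vertex 28.17 0.00 23.82
    endloop
  endfacet
  facet normal 0.0000 -1.0000 0.0000
    outer loop
      vertex 0.00 0.00 0.00
      vertex 28.17 0.00 23.82
      vertex 0.00 0.00 23.82
    endloop
  endfacet
  facet normal 1.0000 0.0000 0.0000
    outer loop
      vertex 28.17 0.00 0.00
      vertex 28.17 4.58 0.00
      vertex 28.17 4.58 23.82
    endloop
  endfacet
  facet normal 1.0000 0.0000 0.0000
    outer loop
      vertex 28.17 0.00 0.00
      vertex 28.17 4.58 23.82
      vertex 28.17 0.00 23.82
    endloop
  endfacet
  facet normal 0.0000 1.0000 0.0000
    outer loop
      vertex 28.17 4.58 0.00
      vertex 5.44 4.58 0.00
      vertex 5.44 4.58 23.82
    endloop
  endfacet
  facet normal 0.0000 1.0000 0.0000
    outer loop
      vertex 28.17 4.58 0.00
      vertex 5.44 4.58 23.82
      vertex 28.17 4.58 23.82
    endloop
  endfacet
  facet normal 1.0000 0.0000 0.0000
    outer loop
      vertex 5.44 4.58 0.00
      vertex 5.44 12.35 0.00
      vertex 5.44 12.35 23.82
    endloop
  endfacet
  facet normal 1.0000 0.0000 0.0000
    outer loop
      vertex 5.44 4.58 0.00
      vertex 5.44 12.35 23.82
      vertex 5.44 4.58 23.82
    endloop
  endfacet
  facet normal 0.0000 1.0000 0.0000
    outer loop
      vertex 5.44 12.35 0.00
      vertex 0.00 12.35 0.00
      vertex 0.00 12.35 23.82
    endloop
  endfacet
  facet normal 0.0000 1.0000 0.0000
    outer loop
      vertex 5.44 12.35 0.00
      vertex 0.00 12.35 23.82
      vertex 5.44 12.35 23.82
    endloop
  endfacet
  facet normal -1.0000 0.0000 0.0000
    outer loop
      vertex 0.00 12.35 0.00
      vertex 0.00 0.00 0.00
      vertex 0.00 0.00 23.82
    endloop
  endfacet
  facet normal -1.0000 0.0000 0.0000
    outer loop
      vertex 0.00 12.35 0.00
      vertex 0.00 0.00 23.82
      vertex 0.00 12.35 23.82
    endloop
  endfacet
endsolid part

The G0 Z moves step by Δz≈3.40 mm. Every layer's G1 loop is the same polygon, so the solid is a straight extrusion of it from z=0 to z≈23.8. Closing with flat bottom and top caps and triangulating gives 20 facets — an L-shaped prism: outer 28.2 × 12.3 mm, arm thicknesses ≈ 4.58 mm (horizontal) and 5.44 mm (vertical), extruded 23.8 mm in z.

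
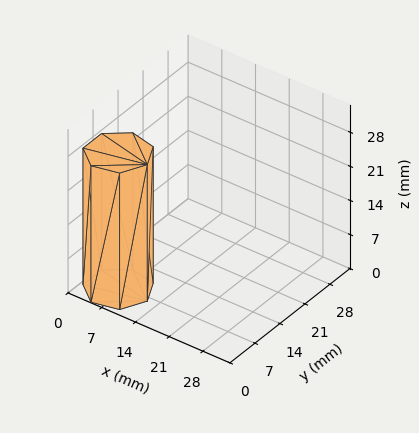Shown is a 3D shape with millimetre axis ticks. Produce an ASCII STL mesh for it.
Reading the render: the shape is a regular 7-sided prism (a cylinder approximated with 7 flat sides), circumscribed radius ≈ 6 mm, height ≈ 28 mm (dimensions read to the nearest mm from the axis ticks). For the STL, each face is triangulated and given an outward normal.

solid part
  facet normal 0.0000 0.0000 -1.0000
    outer loop
      vertex 4.66 11.85 0.00
      vertex 9.74 10.69 0.00
      vertex 12.00 6.00 0.00
    endloop
  endfacet
  facet normal 0.0000 0.0000 -1.0000
    outer loop
      vertex 0.59 8.60 0.00
      vertex 4.66 11.85 0.00
      vertex 12.00 6.00 0.00
    endloop
  endfacet
  facet normal 0.0000 0.0000 -1.0000
    outer loop
      vertex 0.59 3.40 0.00
      vertex 0.59 8.60 0.00
      vertex 12.00 6.00 0.00
    endloop
  endfacet
  facet normal 0.0000 0.0000 -1.0000
    outer loop
      vertex 4.66 0.15 0.00
      vertex 0.59 3.40 0.00
      vertex 12.00 6.00 0.00
    endloop
  endfacet
  facet normal 0.0000 0.0000 -1.0000
    outer loop
      vertex 9.74 1.31 0.00
      vertex 4.66 0.15 0.00
      vertex 12.00 6.00 0.00
    endloop
  endfacet
  facet normal 0.0000 0.0000 1.0000
    outer loop
      vertex 12.00 6.00 28.00
      vertex 9.74 10.69 28.00
      vertex 4.66 11.85 28.00
    endloop
  endfacet
  facet normal 0.0000 0.0000 1.0000
    outer loop
      vertex 12.00 6.00 28.00
      vertex 4.66 11.85 28.00
      vertex 0.59 8.60 28.00
    endloop
  endfacet
  facet normal 0.0000 0.0000 1.0000
    outer loop
      vertex 12.00 6.00 28.00
      vertex 0.59 8.60 28.00
      vertex 0.59 3.40 28.00
    endloop
  endfacet
  facet normal 0.0000 0.0000 1.0000
    outer loop
      vertex 12.00 6.00 28.00
      vertex 0.59 3.40 28.00
      vertex 4.66 0.15 28.00
    endloop
  endfacet
  facet normal 0.0000 0.0000 1.0000
    outer loop
      vertex 12.00 6.00 28.00
      vertex 4.66 0.15 28.00
      vertex 9.74 1.31 28.00
    endloop
  endfacet
  facet normal 0.9009 0.4341 0.0000
    outer loop
      vertex 12.00 6.00 0.00
      vertex 9.74 10.69 0.00
      vertex 9.74 10.69 28.00
    endloop
  endfacet
  facet normal 0.9009 0.4341 0.0000
    outer loop
      vertex 12.00 6.00 0.00
      vertex 9.74 10.69 28.00
      vertex 12.00 6.00 28.00
    endloop
  endfacet
  facet normal 0.2226 0.9749 0.0000
    outer loop
      vertex 9.74 10.69 0.00
      vertex 4.66 11.85 0.00
      vertex 4.66 11.85 28.00
    endloop
  endfacet
  facet normal 0.2226 0.9749 0.0000
    outer loop
      vertex 9.74 10.69 0.00
      vertex 4.66 11.85 28.00
      vertex 9.74 10.69 28.00
    endloop
  endfacet
  facet normal -0.6240 0.7814 0.0000
    outer loop
      vertex 4.66 11.85 0.00
      vertex 0.59 8.60 0.00
      vertex 0.59 8.60 28.00
    endloop
  endfacet
  facet normal -0.6240 0.7814 0.0000
    outer loop
      vertex 4.66 11.85 0.00
      vertex 0.59 8.60 28.00
      vertex 4.66 11.85 28.00
    endloop
  endfacet
  facet normal -1.0000 0.0000 0.0000
    outer loop
      vertex 0.59 8.60 0.00
      vertex 0.59 3.40 0.00
      vertex 0.59 3.40 28.00
    endloop
  endfacet
  facet normal -1.0000 0.0000 0.0000
    outer loop
      vertex 0.59 8.60 0.00
      vertex 0.59 3.40 28.00
      vertex 0.59 8.60 28.00
    endloop
  endfacet
  facet normal -0.6240 -0.7814 0.0000
    outer loop
      vertex 0.59 3.40 0.00
      vertex 4.66 0.15 0.00
      vertex 4.66 0.15 28.00
    endloop
  endfacet
  facet normal -0.6240 -0.7814 0.0000
    outer loop
      vertex 0.59 3.40 0.00
      vertex 4.66 0.15 28.00
      vertex 0.59 3.40 28.00
    endloop
  endfacet
  facet normal 0.2226 -0.9749 0.0000
    outer loop
      vertex 4.66 0.15 0.00
      vertex 9.74 1.31 0.00
      vertex 9.74 1.31 28.00
    endloop
  endfacet
  facet normal 0.2226 -0.9749 0.0000
    outer loop
      vertex 4.66 0.15 0.00
      vertex 9.74 1.31 28.00
      vertex 4.66 0.15 28.00
    endloop
  endfacet
  facet normal 0.9009 -0.4341 0.0000
    outer loop
      vertex 9.74 1.31 0.00
      vertex 12.00 6.00 0.00
      vertex 12.00 6.00 28.00
    endloop
  endfacet
  facet normal 0.9009 -0.4341 0.0000
    outer loop
      vertex 9.74 1.31 0.00
      vertex 12.00 6.00 28.00
      vertex 9.74 1.31 28.00
    endloop
  endfacet
endsolid part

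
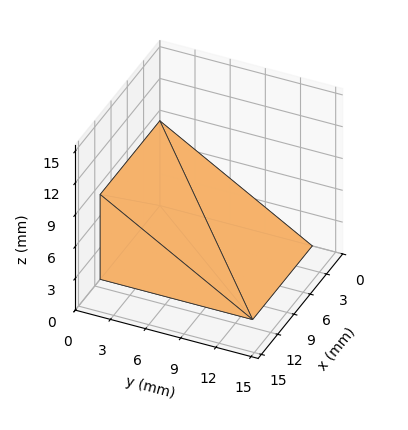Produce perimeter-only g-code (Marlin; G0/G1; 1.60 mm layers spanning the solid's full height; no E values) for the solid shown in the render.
Reading the render: the shape is a wedge (ramp): 11 × 13 mm base, rising to 8 mm along the y=0 edge and sloping linearly to z=0 at y=13 (dimensions read to the nearest mm from the axis ticks). For the g-code, the solid's height is divided into equal slices at the stated Δz and each level perimeter traced with G1 moves after a G0 lift.

; perimeter-only toolpath
G21 ; units = mm
G90 ; absolute positioning
G28 ; home
; layer 1
G0 Z1.60
G0 X0.00 Y0.00
G1 X11.00 Y0.00
G1 X11.00 Y10.40
G1 X0.00 Y10.40
G1 X0.00 Y0.00
; layer 2
G0 Z3.20
G0 X0.00 Y0.00
G1 X11.00 Y0.00
G1 X11.00 Y7.80
G1 X0.00 Y7.80
G1 X0.00 Y0.00
; layer 3
G0 Z4.80
G0 X0.00 Y0.00
G1 X11.00 Y0.00
G1 X11.00 Y5.20
G1 X0.00 Y5.20
G1 X0.00 Y0.00
; layer 4
G0 Z6.40
G0 X0.00 Y0.00
G1 X11.00 Y0.00
G1 X11.00 Y2.60
G1 X0.00 Y2.60
G1 X0.00 Y0.00
M2 ; end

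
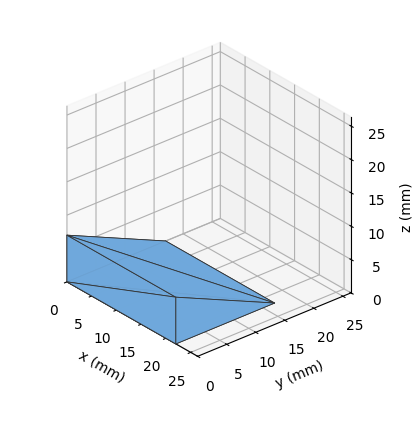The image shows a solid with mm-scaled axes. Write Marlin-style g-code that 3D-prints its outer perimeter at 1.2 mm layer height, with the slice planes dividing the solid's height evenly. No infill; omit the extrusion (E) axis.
Reading the render: the shape is a wedge (ramp): 22 × 17 mm base, rising to 7 mm along the y=0 edge and sloping linearly to z=0 at y=17 (dimensions read to the nearest mm from the axis ticks). For the g-code, the solid's height is divided into equal slices at the stated Δz and each level perimeter traced with G1 moves after a G0 lift.

; perimeter-only toolpath
G21 ; units = mm
G90 ; absolute positioning
G28 ; home
; layer 1
G0 Z1.2
G0 X0.0 Y0.0
G1 X22.0 Y0.0
G1 X22.0 Y14.2
G1 X0.0 Y14.2
G1 X0.0 Y0.0
; layer 2
G0 Z2.3
G0 X0.0 Y0.0
G1 X22.0 Y0.0
G1 X22.0 Y11.3
G1 X0.0 Y11.3
G1 X0.0 Y0.0
; layer 3
G0 Z3.5
G0 X0.0 Y0.0
G1 X22.0 Y0.0
G1 X22.0 Y8.5
G1 X0.0 Y8.5
G1 X0.0 Y0.0
; layer 4
G0 Z4.7
G0 X0.0 Y0.0
G1 X22.0 Y0.0
G1 X22.0 Y5.7
G1 X0.0 Y5.7
G1 X0.0 Y0.0
; layer 5
G0 Z5.8
G0 X0.0 Y0.0
G1 X22.0 Y0.0
G1 X22.0 Y2.8
G1 X0.0 Y2.8
G1 X0.0 Y0.0
M2 ; end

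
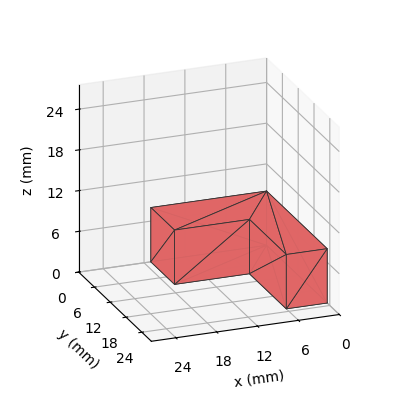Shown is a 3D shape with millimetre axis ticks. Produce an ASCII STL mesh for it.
Reading the render: the shape is an L-shaped prism: outer 17 × 23 mm, arm thicknesses ≈ 9 mm (horizontal) and 6 mm (vertical), extruded 8 mm in z (dimensions read to the nearest mm from the axis ticks). For the STL, each face is triangulated and given an outward normal.

solid part
  facet normal 0.0000 0.0000 -1.0000
    outer loop
      vertex 17.0 9.0 0.0
      vertex 17.0 0.0 0.0
      vertex 0.0 0.0 0.0
    endloop
  endfacet
  facet normal 0.0000 0.0000 -1.0000
    outer loop
      vertex 6.0 9.0 0.0
      vertex 17.0 9.0 0.0
      vertex 0.0 0.0 0.0
    endloop
  endfacet
  facet normal 0.0000 0.0000 -1.0000
    outer loop
      vertex 6.0 23.0 0.0
      vertex 6.0 9.0 0.0
      vertex 0.0 0.0 0.0
    endloop
  endfacet
  facet normal 0.0000 0.0000 -1.0000
    outer loop
      vertex 0.0 23.0 0.0
      vertex 6.0 23.0 0.0
      vertex 0.0 0.0 0.0
    endloop
  endfacet
  facet normal 0.0000 0.0000 1.0000
    outer loop
      vertex 0.0 0.0 8.0
      vertex 17.0 0.0 8.0
      vertex 17.0 9.0 8.0
    endloop
  endfacet
  facet normal 0.0000 0.0000 1.0000
    outer loop
      vertex 0.0 0.0 8.0
      vertex 17.0 9.0 8.0
      vertex 6.0 9.0 8.0
    endloop
  endfacet
  facet normal 0.0000 0.0000 1.0000
    outer loop
      vertex 0.0 0.0 8.0
      vertex 6.0 9.0 8.0
      vertex 6.0 23.0 8.0
    endloop
  endfacet
  facet normal 0.0000 0.0000 1.0000
    outer loop
      vertex 0.0 0.0 8.0
      vertex 6.0 23.0 8.0
      vertex 0.0 23.0 8.0
    endloop
  endfacet
  facet normal 0.0000 -1.0000 0.0000
    outer loop
      vertex 0.0 0.0 0.0
      vertex 17.0 0.0 0.0
      vertex 17.0 0.0 8.0
    endloop
  endfacet
  facet normal 0.0000 -1.0000 0.0000
    outer loop
      vertex 0.0 0.0 0.0
      vertex 17.0 0.0 8.0
      vertex 0.0 0.0 8.0
    endloop
  endfacet
  facet normal 1.0000 0.0000 0.0000
    outer loop
      vertex 17.0 0.0 0.0
      vertex 17.0 9.0 0.0
      vertex 17.0 9.0 8.0
    endloop
  endfacet
  facet normal 1.0000 0.0000 0.0000
    outer loop
      vertex 17.0 0.0 0.0
      vertex 17.0 9.0 8.0
      vertex 17.0 0.0 8.0
    endloop
  endfacet
  facet normal 0.0000 1.0000 0.0000
    outer loop
      vertex 17.0 9.0 0.0
      vertex 6.0 9.0 0.0
      vertex 6.0 9.0 8.0
    endloop
  endfacet
  facet normal 0.0000 1.0000 0.0000
    outer loop
      vertex 17.0 9.0 0.0
      vertex 6.0 9.0 8.0
      vertex 17.0 9.0 8.0
    endloop
  endfacet
  facet normal 1.0000 0.0000 0.0000
    outer loop
      vertex 6.0 9.0 0.0
      vertex 6.0 23.0 0.0
      vertex 6.0 23.0 8.0
    endloop
  endfacet
  facet normal 1.0000 0.0000 0.0000
    outer loop
      vertex 6.0 9.0 0.0
      vertex 6.0 23.0 8.0
      vertex 6.0 9.0 8.0
    endloop
  endfacet
  facet normal 0.0000 1.0000 0.0000
    outer loop
      vertex 6.0 23.0 0.0
      vertex 0.0 23.0 0.0
      vertex 0.0 23.0 8.0
    endloop
  endfacet
  facet normal 0.0000 1.0000 0.0000
    outer loop
      vertex 6.0 23.0 0.0
      vertex 0.0 23.0 8.0
      vertex 6.0 23.0 8.0
    endloop
  endfacet
  facet normal -1.0000 0.0000 0.0000
    outer loop
      vertex 0.0 23.0 0.0
      vertex 0.0 0.0 0.0
      vertex 0.0 0.0 8.0
    endloop
  endfacet
  facet normal -1.0000 0.0000 0.0000
    outer loop
      vertex 0.0 23.0 0.0
      vertex 0.0 0.0 8.0
      vertex 0.0 23.0 8.0
    endloop
  endfacet
endsolid part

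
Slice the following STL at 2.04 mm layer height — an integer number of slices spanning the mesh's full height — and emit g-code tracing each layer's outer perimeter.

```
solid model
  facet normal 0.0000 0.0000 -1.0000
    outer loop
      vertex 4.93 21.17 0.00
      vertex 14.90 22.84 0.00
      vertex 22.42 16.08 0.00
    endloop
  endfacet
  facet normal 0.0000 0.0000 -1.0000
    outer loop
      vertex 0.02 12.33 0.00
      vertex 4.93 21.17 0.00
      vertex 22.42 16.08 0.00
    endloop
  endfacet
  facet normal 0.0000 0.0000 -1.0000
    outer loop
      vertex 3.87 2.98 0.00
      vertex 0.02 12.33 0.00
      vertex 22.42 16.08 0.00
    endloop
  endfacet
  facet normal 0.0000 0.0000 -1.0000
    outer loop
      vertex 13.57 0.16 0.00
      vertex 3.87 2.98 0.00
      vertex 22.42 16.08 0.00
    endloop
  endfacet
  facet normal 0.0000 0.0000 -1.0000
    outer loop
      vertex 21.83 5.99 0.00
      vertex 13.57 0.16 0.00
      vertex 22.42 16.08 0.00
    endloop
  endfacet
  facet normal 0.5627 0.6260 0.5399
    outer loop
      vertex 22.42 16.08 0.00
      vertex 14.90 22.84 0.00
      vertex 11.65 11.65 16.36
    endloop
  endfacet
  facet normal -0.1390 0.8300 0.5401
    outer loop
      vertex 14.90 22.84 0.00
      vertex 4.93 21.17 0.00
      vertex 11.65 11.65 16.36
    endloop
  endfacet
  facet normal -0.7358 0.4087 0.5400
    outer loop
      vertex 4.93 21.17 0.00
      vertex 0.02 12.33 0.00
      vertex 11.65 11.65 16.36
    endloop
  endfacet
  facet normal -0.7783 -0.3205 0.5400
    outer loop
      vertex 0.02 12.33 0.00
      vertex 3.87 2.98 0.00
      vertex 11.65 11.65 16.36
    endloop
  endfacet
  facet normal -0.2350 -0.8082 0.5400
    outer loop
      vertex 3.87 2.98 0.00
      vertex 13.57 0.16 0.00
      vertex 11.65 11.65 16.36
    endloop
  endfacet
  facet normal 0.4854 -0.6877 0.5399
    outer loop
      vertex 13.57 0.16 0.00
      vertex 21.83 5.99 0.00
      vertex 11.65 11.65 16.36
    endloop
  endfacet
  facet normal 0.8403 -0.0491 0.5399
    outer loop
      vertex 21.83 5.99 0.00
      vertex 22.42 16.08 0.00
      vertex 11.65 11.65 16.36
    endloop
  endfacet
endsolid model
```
; perimeter-only toolpath
G21 ; units = mm
G90 ; absolute positioning
G28 ; home
; layer 1
G0 Z2.04
G0 X21.07 Y15.53
G1 X14.49 Y21.44
G1 X5.77 Y19.98
G1 X1.47 Y12.25
G1 X4.84 Y4.06
G1 X13.33 Y1.60
G1 X20.56 Y6.70
G1 X21.07 Y15.53
; layer 2
G0 Z4.09
G0 X19.73 Y14.97
G1 X14.09 Y20.04
G1 X6.61 Y18.79
G1 X2.93 Y12.16
G1 X5.81 Y5.15
G1 X13.09 Y3.03
G1 X19.29 Y7.40
G1 X19.73 Y14.97
; layer 3
G0 Z6.13
G0 X18.38 Y14.42
G1 X13.68 Y18.64
G1 X7.45 Y17.60
G1 X4.38 Y12.07
G1 X6.79 Y6.23
G1 X12.85 Y4.47
G1 X18.01 Y8.11
G1 X18.38 Y14.42
; layer 4
G0 Z8.18
G0 X17.04 Y13.86
G1 X13.28 Y17.25
G1 X8.29 Y16.41
G1 X5.83 Y11.99
G1 X7.76 Y7.32
G1 X12.61 Y5.91
G1 X16.74 Y8.82
G1 X17.04 Y13.86
; layer 5
G0 Z10.22
G0 X15.69 Y13.31
G1 X12.87 Y15.85
G1 X9.13 Y15.22
G1 X7.29 Y11.91
G1 X8.73 Y8.40
G1 X12.37 Y7.34
G1 X15.47 Y9.53
G1 X15.69 Y13.31
; layer 6
G0 Z12.27
G0 X14.34 Y12.76
G1 X12.46 Y14.45
G1 X9.97 Y14.03
G1 X8.74 Y11.82
G1 X9.71 Y9.48
G1 X12.13 Y8.78
G1 X14.20 Y10.24
G1 X14.34 Y12.76
; layer 7
G0 Z14.31
G0 X13.00 Y12.20
G1 X12.06 Y13.05
G1 X10.81 Y12.84
G1 X10.20 Y11.73
G1 X10.68 Y10.57
G1 X11.89 Y10.21
G1 X12.92 Y10.94
G1 X13.00 Y12.20
M2 ; end

The solid is a regular 7-sided pyramid, base circumscribed radius ≈ 11.7 mm, apex at z ≈ 16.4 mm. Slicing at Δz = 2.04 mm — 8 equal slices spanning the solid's height, so layer i sits at z = i·h/8 — gives 7 non-empty perimeters. Each is a 7-segment closed polygon; G0 lifts to the layer z and rapids to the start vertex, then G1 traces the edges. The cross-section shrinks linearly with z (the slice at the apex is degenerate and omitted).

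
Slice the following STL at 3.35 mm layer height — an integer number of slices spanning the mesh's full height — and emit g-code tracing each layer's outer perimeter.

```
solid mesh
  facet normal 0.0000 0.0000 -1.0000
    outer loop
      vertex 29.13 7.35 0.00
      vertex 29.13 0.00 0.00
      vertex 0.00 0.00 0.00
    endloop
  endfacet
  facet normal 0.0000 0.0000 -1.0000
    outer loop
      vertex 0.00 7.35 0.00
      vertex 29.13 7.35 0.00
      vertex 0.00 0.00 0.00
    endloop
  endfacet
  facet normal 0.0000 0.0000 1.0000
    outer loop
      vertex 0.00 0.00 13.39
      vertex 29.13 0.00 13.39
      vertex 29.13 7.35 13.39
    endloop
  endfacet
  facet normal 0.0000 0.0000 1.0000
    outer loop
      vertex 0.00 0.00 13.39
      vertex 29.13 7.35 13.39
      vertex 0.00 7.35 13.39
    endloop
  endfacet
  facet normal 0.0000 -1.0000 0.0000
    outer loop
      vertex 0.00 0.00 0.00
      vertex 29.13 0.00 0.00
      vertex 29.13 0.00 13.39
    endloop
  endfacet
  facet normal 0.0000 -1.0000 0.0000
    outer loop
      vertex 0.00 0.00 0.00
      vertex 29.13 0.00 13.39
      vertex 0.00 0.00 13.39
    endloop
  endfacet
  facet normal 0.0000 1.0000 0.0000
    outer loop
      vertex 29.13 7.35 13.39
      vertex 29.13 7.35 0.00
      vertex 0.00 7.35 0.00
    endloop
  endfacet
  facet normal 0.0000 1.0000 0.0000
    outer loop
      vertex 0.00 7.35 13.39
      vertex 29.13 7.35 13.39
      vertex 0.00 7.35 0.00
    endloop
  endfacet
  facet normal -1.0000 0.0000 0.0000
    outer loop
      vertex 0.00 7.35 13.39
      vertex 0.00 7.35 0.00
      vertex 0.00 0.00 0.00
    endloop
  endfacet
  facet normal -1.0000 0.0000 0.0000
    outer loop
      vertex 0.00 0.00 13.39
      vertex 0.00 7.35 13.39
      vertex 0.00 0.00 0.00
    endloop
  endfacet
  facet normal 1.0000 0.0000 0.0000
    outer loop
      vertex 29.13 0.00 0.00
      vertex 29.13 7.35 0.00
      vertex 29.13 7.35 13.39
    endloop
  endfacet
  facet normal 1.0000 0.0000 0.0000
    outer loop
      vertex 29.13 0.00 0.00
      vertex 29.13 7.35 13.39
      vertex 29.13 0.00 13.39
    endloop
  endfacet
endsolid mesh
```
; perimeter-only toolpath
G21 ; units = mm
G90 ; absolute positioning
G28 ; home
; layer 1
G0 Z3.35
G0 X0.00 Y0.00
G1 X29.13 Y0.00
G1 X29.13 Y7.35
G1 X0.00 Y7.35
G1 X0.00 Y0.00
; layer 2
G0 Z6.70
G0 X0.00 Y0.00
G1 X29.13 Y0.00
G1 X29.13 Y7.35
G1 X0.00 Y7.35
G1 X0.00 Y0.00
; layer 3
G0 Z10.04
G0 X0.00 Y0.00
G1 X29.13 Y0.00
G1 X29.13 Y7.35
G1 X0.00 Y7.35
G1 X0.00 Y0.00
; layer 4
G0 Z13.39
G0 X0.00 Y0.00
G1 X29.13 Y0.00
G1 X29.13 Y7.35
G1 X0.00 Y7.35
G1 X0.00 Y0.00
M2 ; end

The solid is a rectangular box, roughly 29.1 × 7.35 mm footprint and 13.4 mm tall. Slicing at Δz = 3.35 mm — 4 equal slices spanning the solid's height, so layer i sits at z = i·h/4 — gives 4 non-empty perimeters. Each is a 4-segment closed polygon; G0 lifts to the layer z and rapids to the start vertex, then G1 traces the edges.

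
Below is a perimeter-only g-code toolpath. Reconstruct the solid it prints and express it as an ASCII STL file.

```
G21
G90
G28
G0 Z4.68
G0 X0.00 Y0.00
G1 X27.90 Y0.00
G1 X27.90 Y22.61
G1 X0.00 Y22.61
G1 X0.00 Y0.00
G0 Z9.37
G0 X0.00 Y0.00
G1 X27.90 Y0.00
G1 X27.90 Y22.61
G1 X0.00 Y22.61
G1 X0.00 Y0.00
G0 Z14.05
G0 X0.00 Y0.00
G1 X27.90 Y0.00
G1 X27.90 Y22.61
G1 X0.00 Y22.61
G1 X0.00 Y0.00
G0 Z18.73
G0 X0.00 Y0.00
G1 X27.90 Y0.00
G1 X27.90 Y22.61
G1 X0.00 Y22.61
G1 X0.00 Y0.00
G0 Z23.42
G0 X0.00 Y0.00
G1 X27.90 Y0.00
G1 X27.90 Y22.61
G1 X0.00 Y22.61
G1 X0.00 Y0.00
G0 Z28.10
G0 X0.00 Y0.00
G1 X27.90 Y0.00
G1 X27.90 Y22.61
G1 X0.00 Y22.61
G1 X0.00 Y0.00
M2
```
solid part
  facet normal 0.0000 0.0000 -1.0000
    outer loop
      vertex 27.90 22.61 0.00
      vertex 27.90 0.00 0.00
      vertex 0.00 0.00 0.00
    endloop
  endfacet
  facet normal 0.0000 0.0000 -1.0000
    outer loop
      vertex 0.00 22.61 0.00
      vertex 27.90 22.61 0.00
      vertex 0.00 0.00 0.00
    endloop
  endfacet
  facet normal 0.0000 0.0000 1.0000
    outer loop
      vertex 0.00 0.00 28.10
      vertex 27.90 0.00 28.10
      vertex 27.90 22.61 28.10
    endloop
  endfacet
  facet normal 0.0000 0.0000 1.0000
    outer loop
      vertex 0.00 0.00 28.10
      vertex 27.90 22.61 28.10
      vertex 0.00 22.61 28.10
    endloop
  endfacet
  facet normal 0.0000 -1.0000 0.0000
    outer loop
      vertex 0.00 0.00 0.00
      vertex 27.90 0.00 0.00
      vertex 27.90 0.00 28.10
    endloop
  endfacet
  facet normal 0.0000 -1.0000 0.0000
    outer loop
      vertex 0.00 0.00 0.00
      vertex 27.90 0.00 28.10
      vertex 0.00 0.00 28.10
    endloop
  endfacet
  facet normal 0.0000 1.0000 0.0000
    outer loop
      vertex 27.90 22.61 28.10
      vertex 27.90 22.61 0.00
      vertex 0.00 22.61 0.00
    endloop
  endfacet
  facet normal 0.0000 1.0000 0.0000
    outer loop
      vertex 0.00 22.61 28.10
      vertex 27.90 22.61 28.10
      vertex 0.00 22.61 0.00
    endloop
  endfacet
  facet normal -1.0000 0.0000 0.0000
    outer loop
      vertex 0.00 22.61 28.10
      vertex 0.00 22.61 0.00
      vertex 0.00 0.00 0.00
    endloop
  endfacet
  facet normal -1.0000 0.0000 0.0000
    outer loop
      vertex 0.00 0.00 28.10
      vertex 0.00 22.61 28.10
      vertex 0.00 0.00 0.00
    endloop
  endfacet
  facet normal 1.0000 0.0000 0.0000
    outer loop
      vertex 27.90 0.00 0.00
      vertex 27.90 22.61 0.00
      vertex 27.90 22.61 28.10
    endloop
  endfacet
  facet normal 1.0000 0.0000 0.0000
    outer loop
      vertex 27.90 0.00 0.00
      vertex 27.90 22.61 28.10
      vertex 27.90 0.00 28.10
    endloop
  endfacet
endsolid part

The G0 Z moves step by Δz≈4.68 mm. Every layer's G1 loop is the same polygon, so the solid is a straight extrusion of it from z=0 to z≈28.1. Closing with flat bottom and top caps and triangulating gives 12 facets — a rectangular box, roughly 27.9 × 22.6 mm footprint and 28.1 mm tall.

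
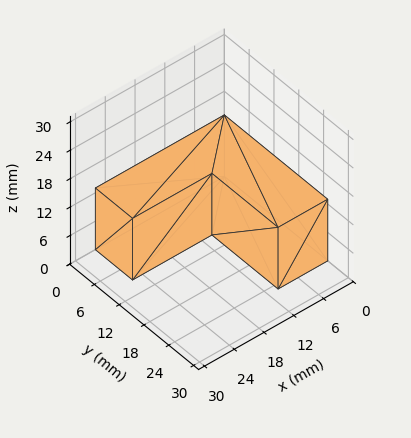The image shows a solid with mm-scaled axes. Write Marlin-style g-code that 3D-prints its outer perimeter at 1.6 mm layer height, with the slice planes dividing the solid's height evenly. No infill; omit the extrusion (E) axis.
Reading the render: the shape is an L-shaped prism: outer 26 × 25 mm, arm thicknesses ≈ 9 mm (horizontal) and 10 mm (vertical), extruded 13 mm in z (dimensions read to the nearest mm from the axis ticks). For the g-code, the solid's height is divided into equal slices at the stated Δz and each level perimeter traced with G1 moves after a G0 lift.

; perimeter-only toolpath
G21 ; units = mm
G90 ; absolute positioning
G28 ; home
; layer 1
G0 Z1.6
G0 X0.0 Y0.0
G1 X26.0 Y0.0
G1 X26.0 Y9.0
G1 X10.0 Y9.0
G1 X10.0 Y25.0
G1 X0.0 Y25.0
G1 X0.0 Y0.0
; layer 2
G0 Z3.2
G0 X0.0 Y0.0
G1 X26.0 Y0.0
G1 X26.0 Y9.0
G1 X10.0 Y9.0
G1 X10.0 Y25.0
G1 X0.0 Y25.0
G1 X0.0 Y0.0
; layer 3
G0 Z4.9
G0 X0.0 Y0.0
G1 X26.0 Y0.0
G1 X26.0 Y9.0
G1 X10.0 Y9.0
G1 X10.0 Y25.0
G1 X0.0 Y25.0
G1 X0.0 Y0.0
; layer 4
G0 Z6.5
G0 X0.0 Y0.0
G1 X26.0 Y0.0
G1 X26.0 Y9.0
G1 X10.0 Y9.0
G1 X10.0 Y25.0
G1 X0.0 Y25.0
G1 X0.0 Y0.0
; layer 5
G0 Z8.1
G0 X0.0 Y0.0
G1 X26.0 Y0.0
G1 X26.0 Y9.0
G1 X10.0 Y9.0
G1 X10.0 Y25.0
G1 X0.0 Y25.0
G1 X0.0 Y0.0
; layer 6
G0 Z9.8
G0 X0.0 Y0.0
G1 X26.0 Y0.0
G1 X26.0 Y9.0
G1 X10.0 Y9.0
G1 X10.0 Y25.0
G1 X0.0 Y25.0
G1 X0.0 Y0.0
; layer 7
G0 Z11.4
G0 X0.0 Y0.0
G1 X26.0 Y0.0
G1 X26.0 Y9.0
G1 X10.0 Y9.0
G1 X10.0 Y25.0
G1 X0.0 Y25.0
G1 X0.0 Y0.0
; layer 8
G0 Z13.0
G0 X0.0 Y0.0
G1 X26.0 Y0.0
G1 X26.0 Y9.0
G1 X10.0 Y9.0
G1 X10.0 Y25.0
G1 X0.0 Y25.0
G1 X0.0 Y0.0
M2 ; end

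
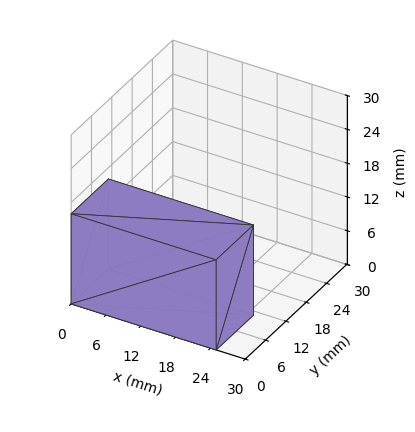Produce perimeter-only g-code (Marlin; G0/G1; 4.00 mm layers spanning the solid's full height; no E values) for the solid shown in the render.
Reading the render: the shape is a rectangular box, roughly 25 × 11 mm footprint and 16 mm tall (dimensions read to the nearest mm from the axis ticks). For the g-code, the solid's height is divided into equal slices at the stated Δz and each level perimeter traced with G1 moves after a G0 lift.

; perimeter-only toolpath
G21 ; units = mm
G90 ; absolute positioning
G28 ; home
; layer 1
G0 Z4.00
G0 X0.00 Y0.00
G1 X25.00 Y0.00
G1 X25.00 Y11.00
G1 X0.00 Y11.00
G1 X0.00 Y0.00
; layer 2
G0 Z8.00
G0 X0.00 Y0.00
G1 X25.00 Y0.00
G1 X25.00 Y11.00
G1 X0.00 Y11.00
G1 X0.00 Y0.00
; layer 3
G0 Z12.00
G0 X0.00 Y0.00
G1 X25.00 Y0.00
G1 X25.00 Y11.00
G1 X0.00 Y11.00
G1 X0.00 Y0.00
; layer 4
G0 Z16.00
G0 X0.00 Y0.00
G1 X25.00 Y0.00
G1 X25.00 Y11.00
G1 X0.00 Y11.00
G1 X0.00 Y0.00
M2 ; end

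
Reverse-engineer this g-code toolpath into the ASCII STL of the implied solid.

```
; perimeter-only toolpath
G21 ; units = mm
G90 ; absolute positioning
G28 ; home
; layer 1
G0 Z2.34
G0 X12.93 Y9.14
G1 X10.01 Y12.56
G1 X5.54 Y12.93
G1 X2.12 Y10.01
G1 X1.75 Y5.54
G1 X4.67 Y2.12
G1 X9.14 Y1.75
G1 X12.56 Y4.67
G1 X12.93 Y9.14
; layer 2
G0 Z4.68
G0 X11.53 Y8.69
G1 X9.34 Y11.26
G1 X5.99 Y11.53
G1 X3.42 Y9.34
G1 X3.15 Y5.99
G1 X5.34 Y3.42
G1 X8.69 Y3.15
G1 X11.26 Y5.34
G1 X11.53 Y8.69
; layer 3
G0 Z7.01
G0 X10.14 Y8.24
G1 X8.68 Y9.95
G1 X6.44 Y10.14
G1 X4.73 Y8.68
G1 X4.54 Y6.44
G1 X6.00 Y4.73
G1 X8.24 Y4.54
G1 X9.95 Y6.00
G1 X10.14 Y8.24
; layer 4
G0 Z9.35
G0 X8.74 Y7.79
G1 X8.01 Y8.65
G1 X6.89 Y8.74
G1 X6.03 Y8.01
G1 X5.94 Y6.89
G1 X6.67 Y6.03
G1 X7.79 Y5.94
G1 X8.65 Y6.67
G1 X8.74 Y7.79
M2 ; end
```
solid part
  facet normal 0.0000 0.0000 -1.0000
    outer loop
      vertex 5.09 14.33 0.00
      vertex 10.68 13.87 0.00
      vertex 14.33 9.59 0.00
    endloop
  endfacet
  facet normal 0.0000 0.0000 -1.0000
    outer loop
      vertex 0.81 10.68 0.00
      vertex 5.09 14.33 0.00
      vertex 14.33 9.59 0.00
    endloop
  endfacet
  facet normal 0.0000 0.0000 -1.0000
    outer loop
      vertex 0.35 5.09 0.00
      vertex 0.81 10.68 0.00
      vertex 14.33 9.59 0.00
    endloop
  endfacet
  facet normal 0.0000 0.0000 -1.0000
    outer loop
      vertex 4.00 0.81 0.00
      vertex 0.35 5.09 0.00
      vertex 14.33 9.59 0.00
    endloop
  endfacet
  facet normal 0.0000 0.0000 -1.0000
    outer loop
      vertex 9.59 0.35 0.00
      vertex 4.00 0.81 0.00
      vertex 14.33 9.59 0.00
    endloop
  endfacet
  facet normal 0.0000 0.0000 -1.0000
    outer loop
      vertex 13.87 4.00 0.00
      vertex 9.59 0.35 0.00
      vertex 14.33 9.59 0.00
    endloop
  endfacet
  facet normal 0.6582 0.5613 0.5016
    outer loop
      vertex 14.33 9.59 0.00
      vertex 10.68 13.87 0.00
      vertex 7.34 7.34 11.69
    endloop
  endfacet
  facet normal 0.0709 0.8621 0.5018
    outer loop
      vertex 10.68 13.87 0.00
      vertex 5.09 14.33 0.00
      vertex 7.34 7.34 11.69
    endloop
  endfacet
  facet normal -0.5613 0.6582 0.5016
    outer loop
      vertex 5.09 14.33 0.00
      vertex 0.81 10.68 0.00
      vertex 7.34 7.34 11.69
    endloop
  endfacet
  facet normal -0.8621 0.0709 0.5018
    outer loop
      vertex 0.81 10.68 0.00
      vertex 0.35 5.09 0.00
      vertex 7.34 7.34 11.69
    endloop
  endfacet
  facet normal -0.6582 -0.5613 0.5016
    outer loop
      vertex 0.35 5.09 0.00
      vertex 4.00 0.81 0.00
      vertex 7.34 7.34 11.69
    endloop
  endfacet
  facet normal -0.0709 -0.8621 0.5018
    outer loop
      vertex 4.00 0.81 0.00
      vertex 9.59 0.35 0.00
      vertex 7.34 7.34 11.69
    endloop
  endfacet
  facet normal 0.5613 -0.6582 0.5016
    outer loop
      vertex 9.59 0.35 0.00
      vertex 13.87 4.00 0.00
      vertex 7.34 7.34 11.69
    endloop
  endfacet
  facet normal 0.8621 -0.0709 0.5018
    outer loop
      vertex 13.87 4.00 0.00
      vertex 14.33 9.59 0.00
      vertex 7.34 7.34 11.69
    endloop
  endfacet
endsolid part

The G0 Z moves step by Δz≈2.34 mm. The G1 loops shrink linearly with z, so the solid tapers from its base footprint up to z≈11.7. Closing with a flat bottom cap and the tapered top and triangulating gives 14 facets — a regular 8-sided pyramid, base circumscribed radius ≈ 7.34 mm, apex at z ≈ 11.7 mm.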